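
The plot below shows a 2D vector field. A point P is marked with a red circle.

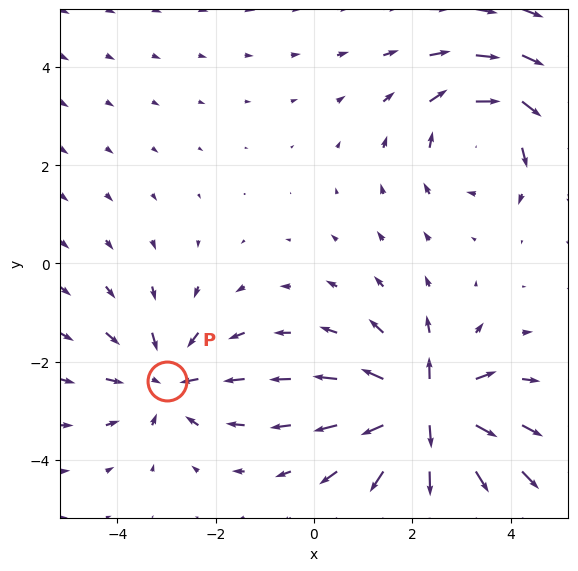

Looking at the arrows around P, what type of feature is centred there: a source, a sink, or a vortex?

At P (-3.0, -2.4) the arrows converge inward. Divergence about -3, curl ≈0 — negative divergence with near-zero curl is a sink.

sink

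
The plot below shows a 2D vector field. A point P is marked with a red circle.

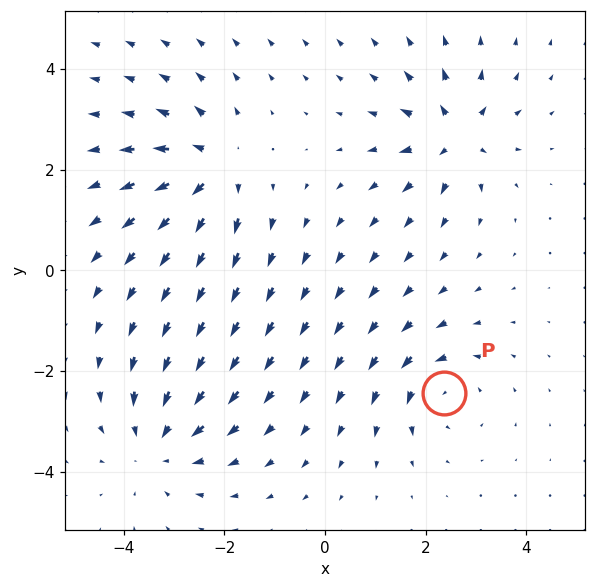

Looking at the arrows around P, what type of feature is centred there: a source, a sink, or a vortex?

At P (2.4, -2.4) the arrows circulate counterclockwise. Divergence ≈0, curl about +4 — near-zero divergence with nonzero curl is a vortex.

vortex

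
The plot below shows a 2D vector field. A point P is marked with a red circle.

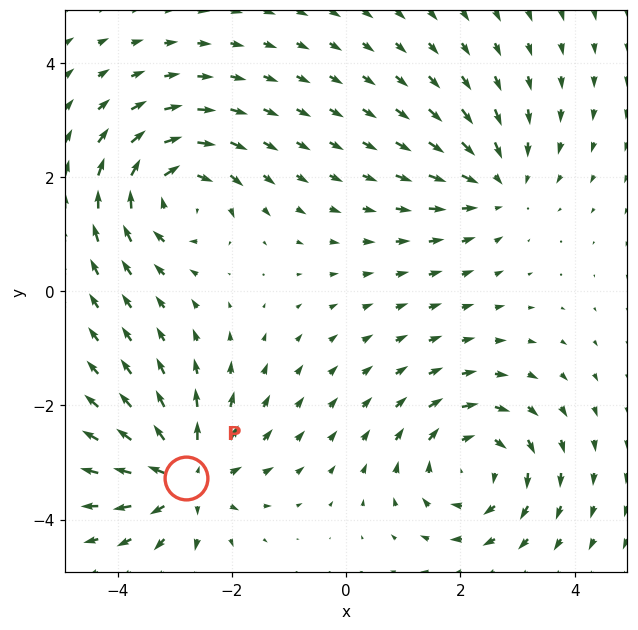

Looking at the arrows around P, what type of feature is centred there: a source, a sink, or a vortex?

source

At P (-2.8, -3.3) the arrows spread outward. Divergence about +6, curl ≈0 — positive divergence with near-zero curl is a source.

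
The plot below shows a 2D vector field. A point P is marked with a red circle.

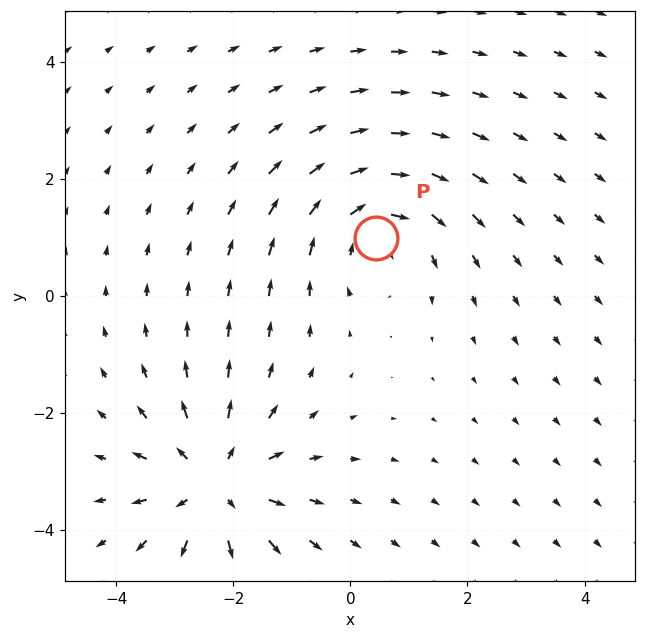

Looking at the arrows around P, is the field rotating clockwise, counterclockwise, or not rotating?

clockwise

Near P at (0.4, 1.0) the arrows circulate clockwise. The curl (z-component) there is about -2; negative curl means clockwise rotation.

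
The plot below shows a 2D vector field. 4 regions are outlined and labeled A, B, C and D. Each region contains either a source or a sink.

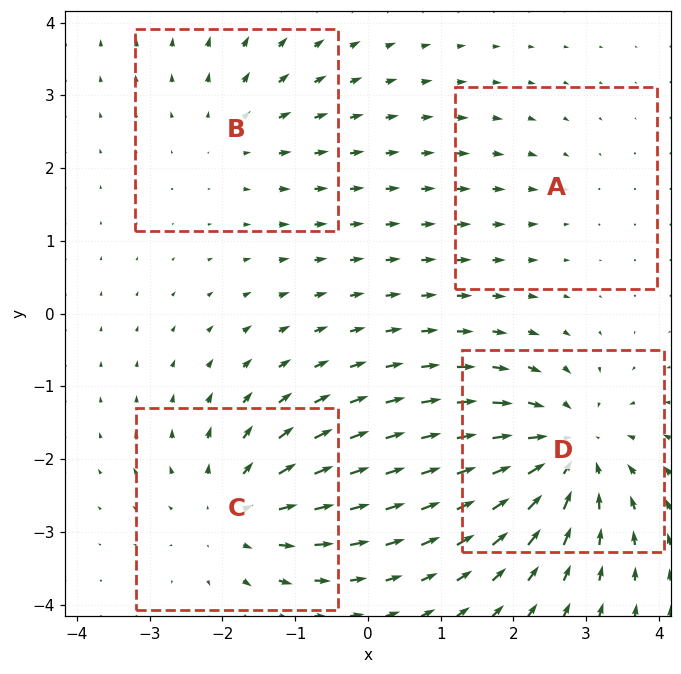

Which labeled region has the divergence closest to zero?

Divergence at each region's feature centre — A: about -2, B: about +3, C: about +5, D: about -6. Region A is closest to zero.

A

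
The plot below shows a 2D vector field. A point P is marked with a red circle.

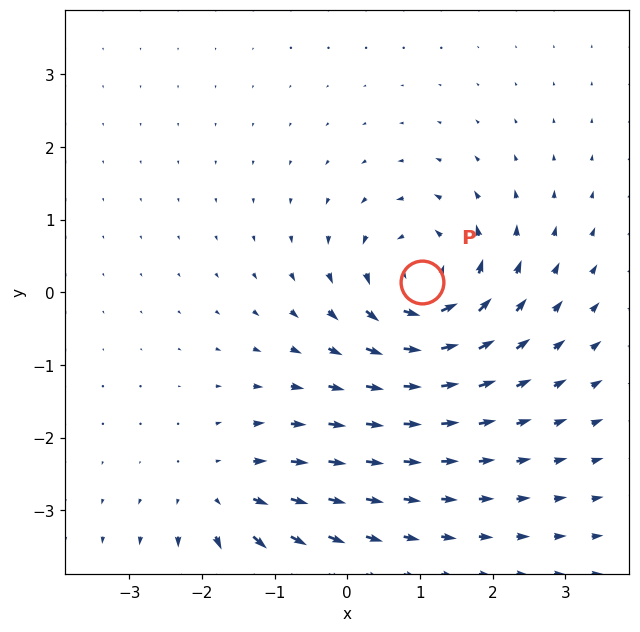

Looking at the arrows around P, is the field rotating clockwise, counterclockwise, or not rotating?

counterclockwise

Near P at (1.0, 0.1) the arrows circulate counterclockwise. The curl (z-component) there is about +5; positive curl means counterclockwise rotation.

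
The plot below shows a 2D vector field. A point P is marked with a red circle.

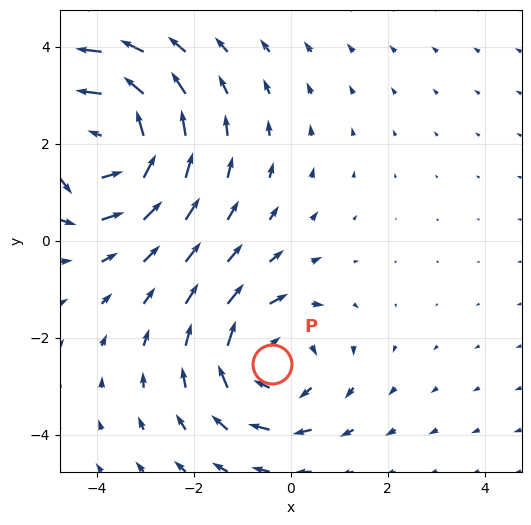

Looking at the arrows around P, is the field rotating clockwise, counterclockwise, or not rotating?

Near P at (-0.4, -2.5) the arrows circulate clockwise. The curl (z-component) there is about -3; negative curl means clockwise rotation.

clockwise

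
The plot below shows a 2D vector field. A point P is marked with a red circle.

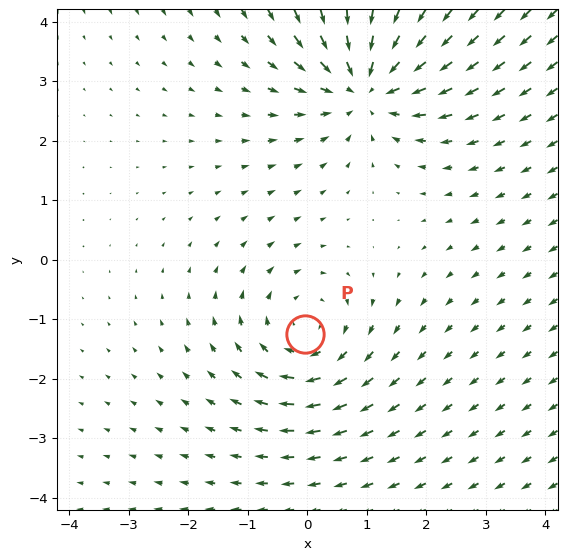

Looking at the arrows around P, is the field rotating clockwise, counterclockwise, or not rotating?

clockwise

Near P at (-0.0, -1.2) the arrows circulate clockwise. The curl (z-component) there is about -3; negative curl means clockwise rotation.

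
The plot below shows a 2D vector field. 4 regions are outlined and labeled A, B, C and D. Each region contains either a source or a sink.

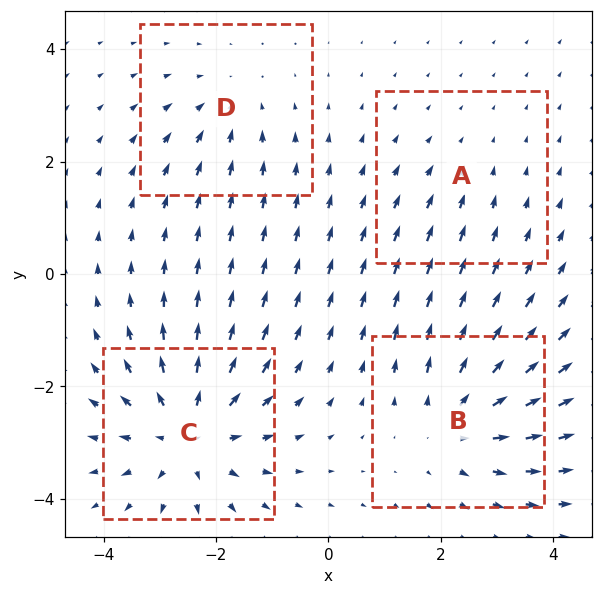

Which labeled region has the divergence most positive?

C

Divergence at each region's feature centre — A: about -2, B: about +4, C: about +6, D: about -3. Region C is most positive.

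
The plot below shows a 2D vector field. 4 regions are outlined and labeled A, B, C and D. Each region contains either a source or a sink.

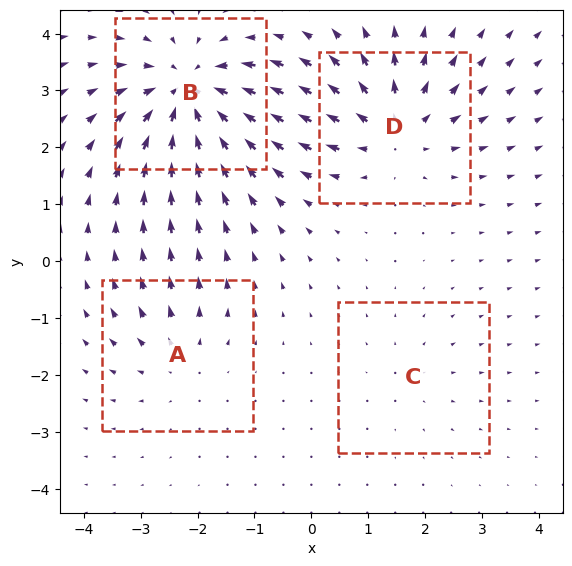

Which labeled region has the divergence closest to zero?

Divergence at each region's feature centre — A: about +3, B: about -7, C: about +2, D: about +5. Region C is closest to zero.

C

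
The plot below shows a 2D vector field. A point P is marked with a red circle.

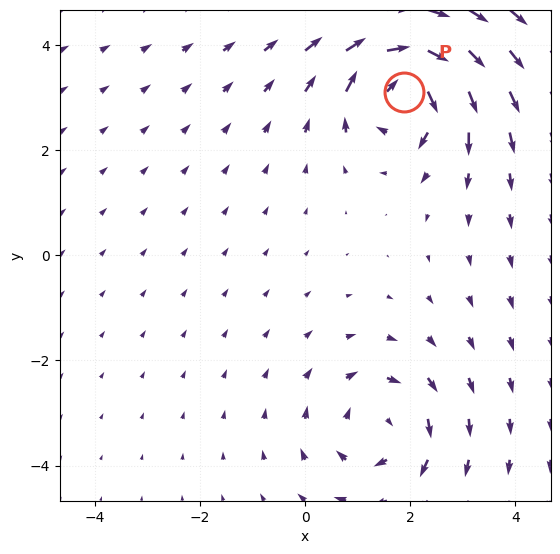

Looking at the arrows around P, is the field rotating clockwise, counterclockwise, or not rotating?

Near P at (1.9, 3.1) the arrows circulate clockwise. The curl (z-component) there is about -6; negative curl means clockwise rotation.

clockwise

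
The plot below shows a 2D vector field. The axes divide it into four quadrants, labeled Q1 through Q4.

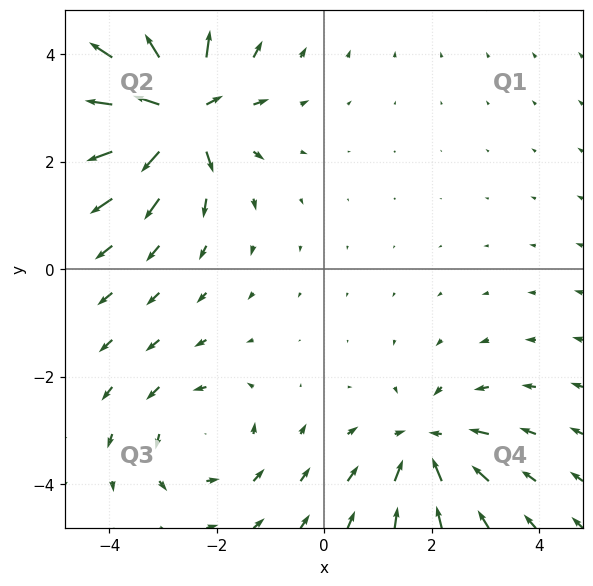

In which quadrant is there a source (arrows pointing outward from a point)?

The source sits at approximately (-2.7, 2.9), which lies in quadrant Q2. The divergence there is about +6, positive as expected for a source.

Q2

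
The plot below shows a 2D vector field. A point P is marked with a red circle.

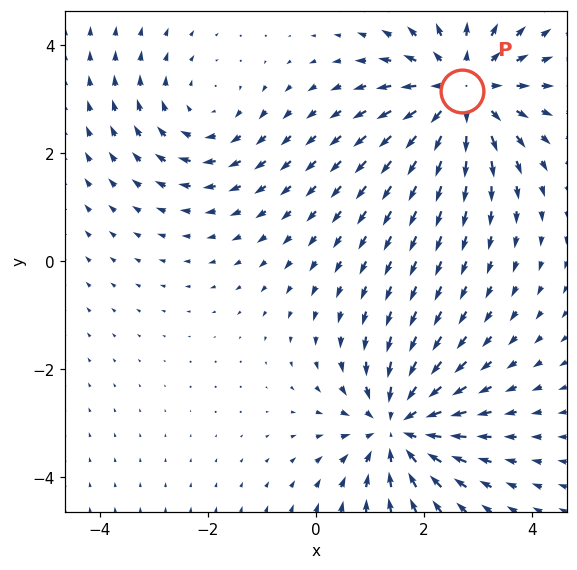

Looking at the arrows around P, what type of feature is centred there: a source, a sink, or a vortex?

At P (2.7, 3.2) the arrows spread outward. Divergence about +4, curl ≈0 — positive divergence with near-zero curl is a source.

source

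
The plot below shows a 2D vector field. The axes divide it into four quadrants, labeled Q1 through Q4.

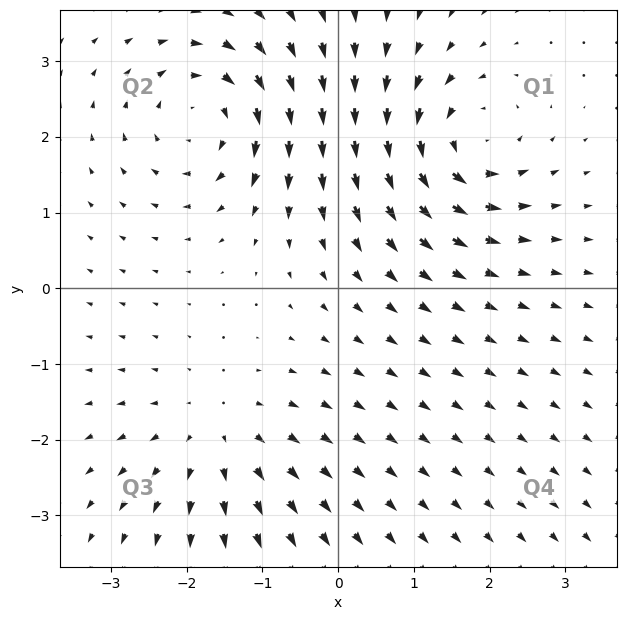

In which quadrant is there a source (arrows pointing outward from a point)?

The source sits at approximately (-1.6, -1.9), which lies in quadrant Q3. The divergence there is about +3, positive as expected for a source.

Q3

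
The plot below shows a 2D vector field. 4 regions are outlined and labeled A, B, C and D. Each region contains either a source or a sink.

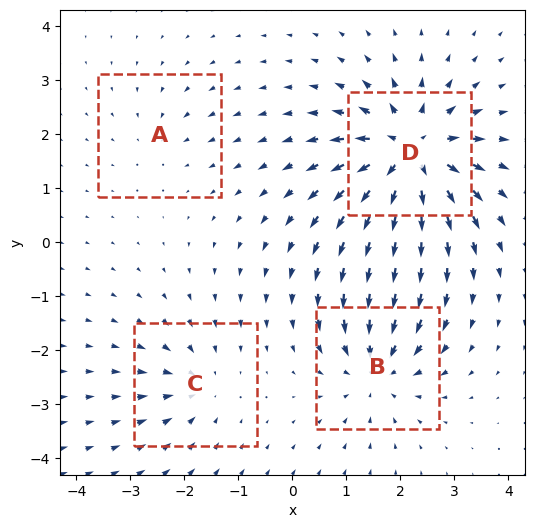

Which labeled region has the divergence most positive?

Divergence at each region's feature centre — A: about -2, B: about -5, C: about -4, D: about +9. Region D is most positive.

D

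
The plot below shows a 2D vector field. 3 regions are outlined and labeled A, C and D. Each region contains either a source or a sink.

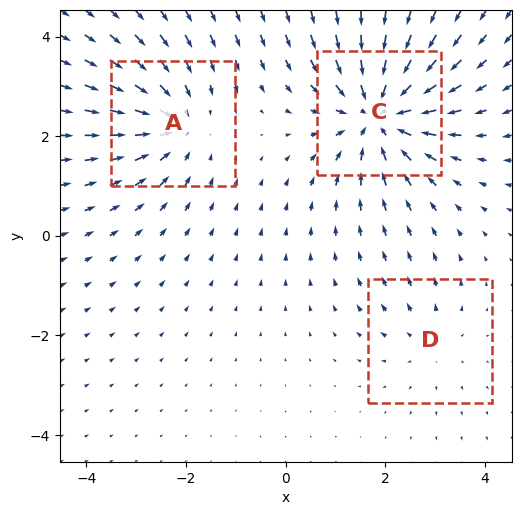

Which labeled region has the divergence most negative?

Divergence at each region's feature centre — A: about -3, C: about -5, D: about +2. Region C is most negative.

C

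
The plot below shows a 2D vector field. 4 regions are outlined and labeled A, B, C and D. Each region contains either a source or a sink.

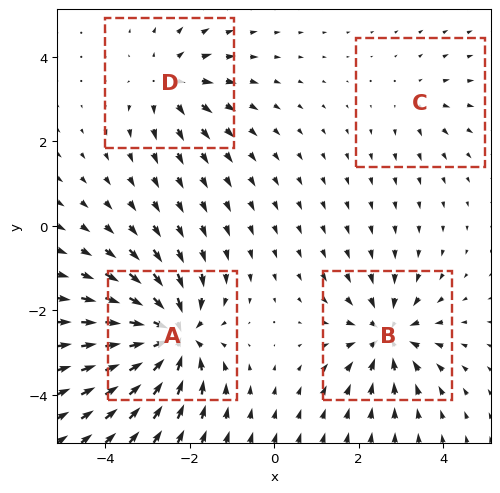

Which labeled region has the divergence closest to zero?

C

Divergence at each region's feature centre — A: about -8, B: about -6, C: about +2, D: about +4. Region C is closest to zero.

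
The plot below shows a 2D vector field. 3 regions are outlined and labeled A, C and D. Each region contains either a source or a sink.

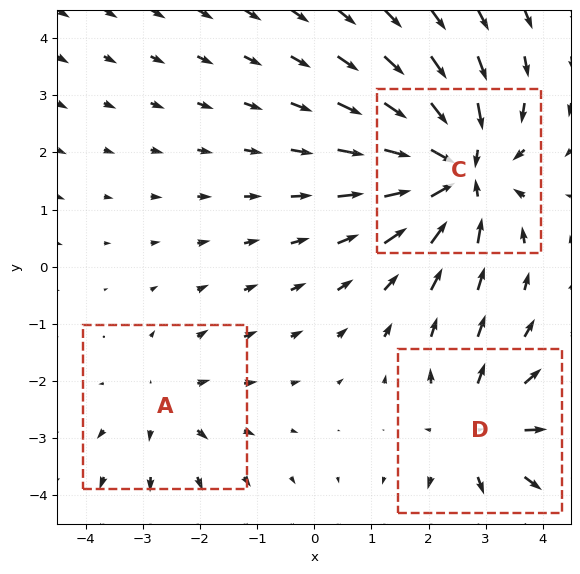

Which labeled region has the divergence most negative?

C

Divergence at each region's feature centre — A: about +2, C: about -5, D: about +3. Region C is most negative.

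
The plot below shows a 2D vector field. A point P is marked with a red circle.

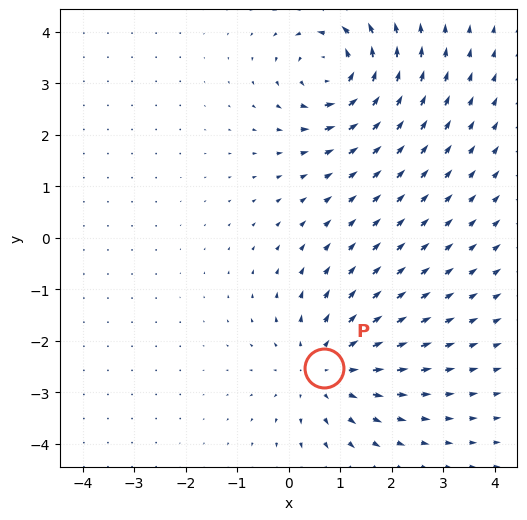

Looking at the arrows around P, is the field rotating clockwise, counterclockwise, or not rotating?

Near P at (0.7, -2.5) the arrows show no circulation. The curl there is ≈0.

not rotating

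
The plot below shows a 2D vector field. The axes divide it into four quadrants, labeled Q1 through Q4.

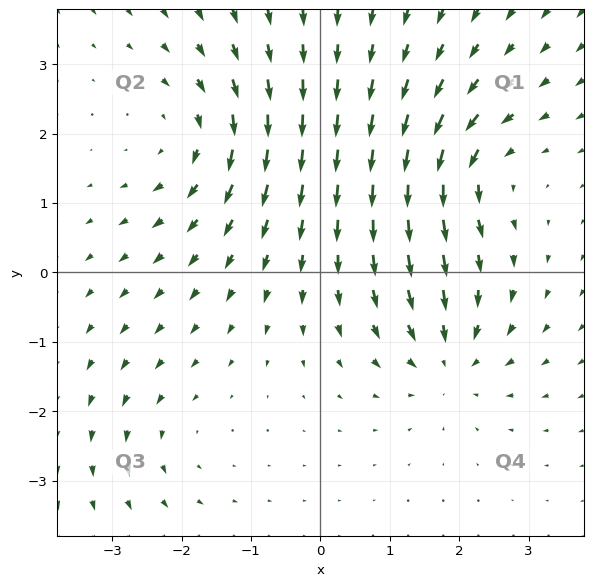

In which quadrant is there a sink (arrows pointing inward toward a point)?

The sink sits at approximately (1.8, -1.2), which lies in quadrant Q4. The divergence there is about -5, negative as expected for a sink.

Q4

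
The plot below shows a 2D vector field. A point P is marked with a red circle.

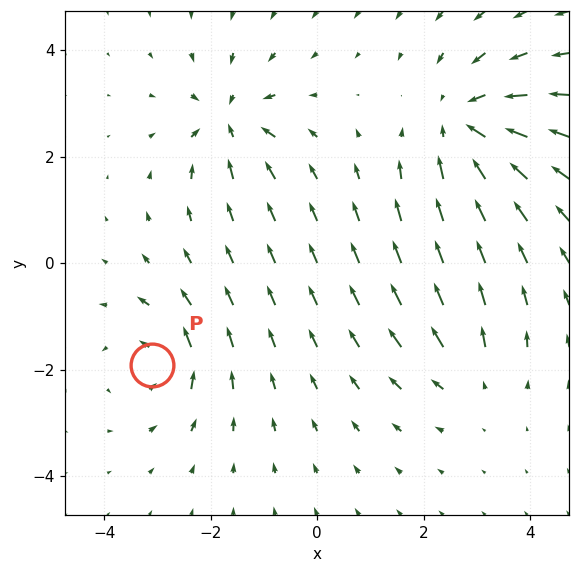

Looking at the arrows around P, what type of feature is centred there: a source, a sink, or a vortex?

At P (-3.1, -1.9) the arrows circulate counterclockwise. Divergence ≈0, curl about +4 — near-zero divergence with nonzero curl is a vortex.

vortex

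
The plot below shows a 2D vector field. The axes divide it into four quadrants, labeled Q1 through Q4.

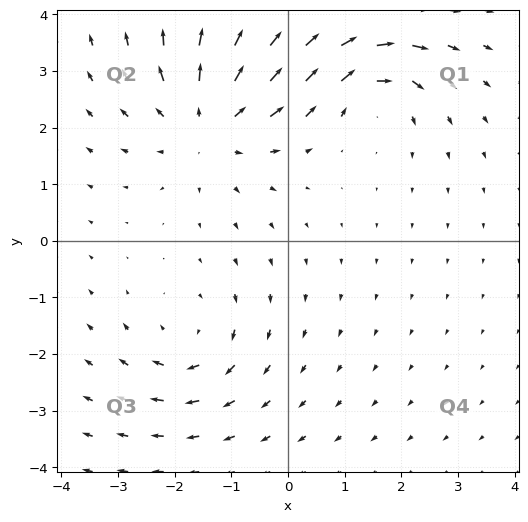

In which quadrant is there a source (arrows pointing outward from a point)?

Q2

The source sits at approximately (-1.4, 2.1), which lies in quadrant Q2. The divergence there is about +4, positive as expected for a source.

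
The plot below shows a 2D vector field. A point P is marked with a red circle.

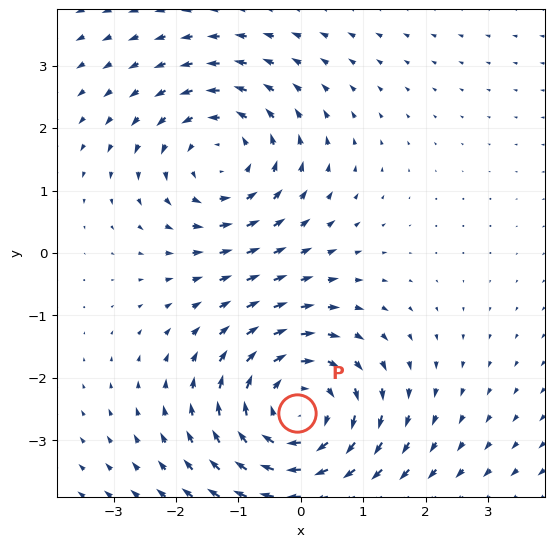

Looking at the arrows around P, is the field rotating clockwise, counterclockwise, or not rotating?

Near P at (-0.1, -2.6) the arrows circulate clockwise. The curl (z-component) there is about -3; negative curl means clockwise rotation.

clockwise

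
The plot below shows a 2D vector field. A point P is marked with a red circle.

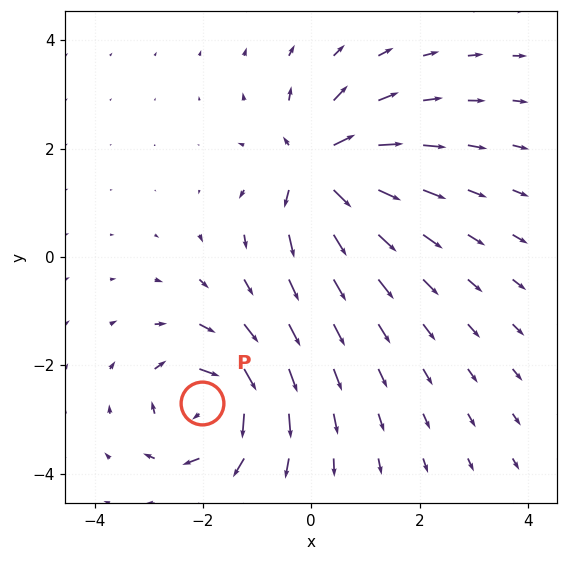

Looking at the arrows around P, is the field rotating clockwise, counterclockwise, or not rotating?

Near P at (-2.0, -2.7) the arrows circulate clockwise. The curl (z-component) there is about -5; negative curl means clockwise rotation.

clockwise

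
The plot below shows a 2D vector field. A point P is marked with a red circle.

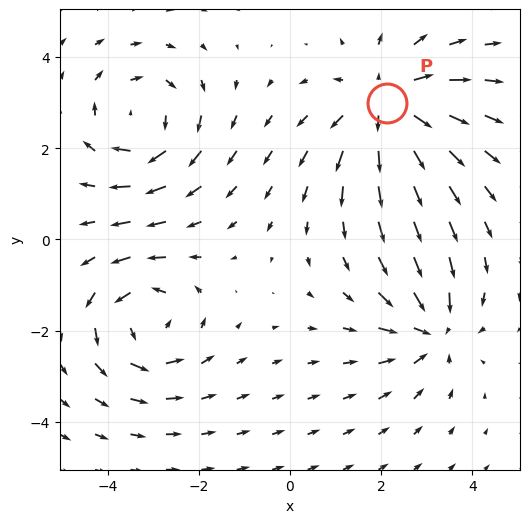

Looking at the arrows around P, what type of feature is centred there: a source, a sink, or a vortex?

At P (2.1, 3.0) the arrows spread outward. Divergence about +4, curl ≈0 — positive divergence with near-zero curl is a source.

source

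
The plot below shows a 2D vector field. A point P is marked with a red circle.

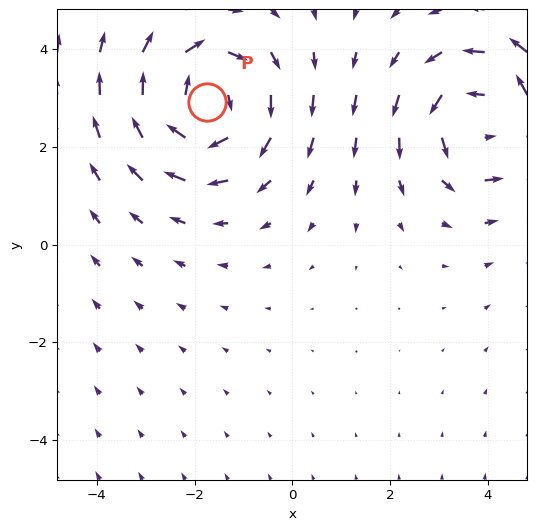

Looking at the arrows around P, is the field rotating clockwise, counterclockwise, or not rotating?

clockwise

Near P at (-1.7, 2.9) the arrows circulate clockwise. The curl (z-component) there is about -3; negative curl means clockwise rotation.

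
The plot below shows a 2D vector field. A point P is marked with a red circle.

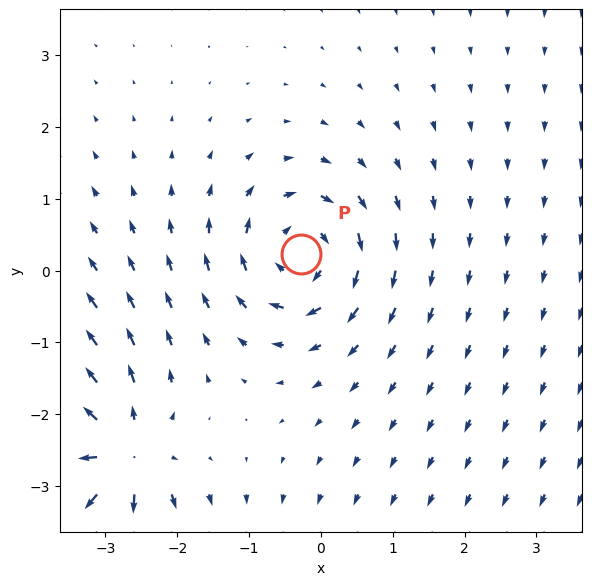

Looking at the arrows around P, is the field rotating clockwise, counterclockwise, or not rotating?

Near P at (-0.3, 0.2) the arrows circulate clockwise. The curl (z-component) there is about -5; negative curl means clockwise rotation.

clockwise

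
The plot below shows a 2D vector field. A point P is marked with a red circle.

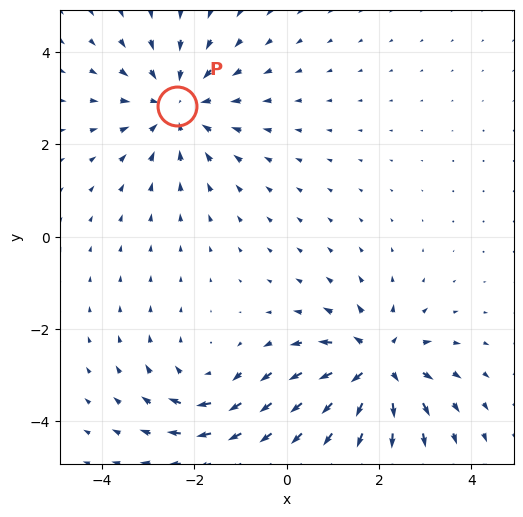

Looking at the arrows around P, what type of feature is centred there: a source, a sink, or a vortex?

sink

At P (-2.4, 2.8) the arrows converge inward. Divergence about -3, curl ≈0 — negative divergence with near-zero curl is a sink.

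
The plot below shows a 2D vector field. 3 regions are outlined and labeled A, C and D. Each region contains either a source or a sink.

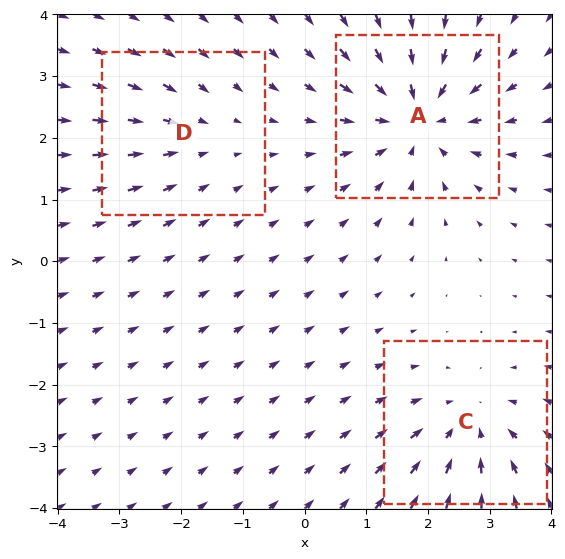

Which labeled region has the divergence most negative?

A

Divergence at each region's feature centre — A: about -5, C: about -3, D: about -2. Region A is most negative.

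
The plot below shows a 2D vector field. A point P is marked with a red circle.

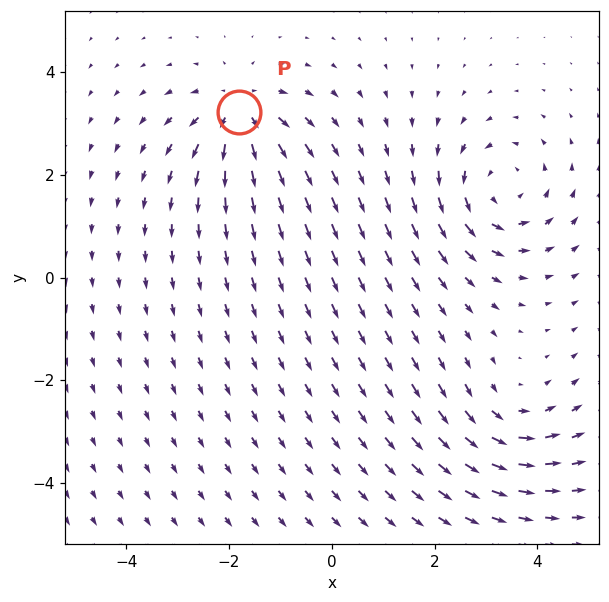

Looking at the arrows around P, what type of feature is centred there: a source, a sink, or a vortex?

At P (-1.8, 3.2) the arrows spread outward. Divergence about +4, curl ≈0 — positive divergence with near-zero curl is a source.

source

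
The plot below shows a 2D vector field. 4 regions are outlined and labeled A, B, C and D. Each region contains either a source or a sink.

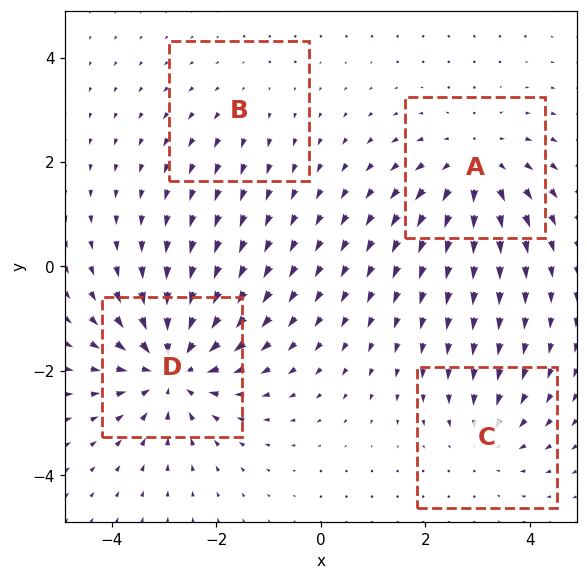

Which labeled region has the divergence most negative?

Divergence at each region's feature centre — A: about +5, B: about +2, C: about -3, D: about -6. Region D is most negative.

D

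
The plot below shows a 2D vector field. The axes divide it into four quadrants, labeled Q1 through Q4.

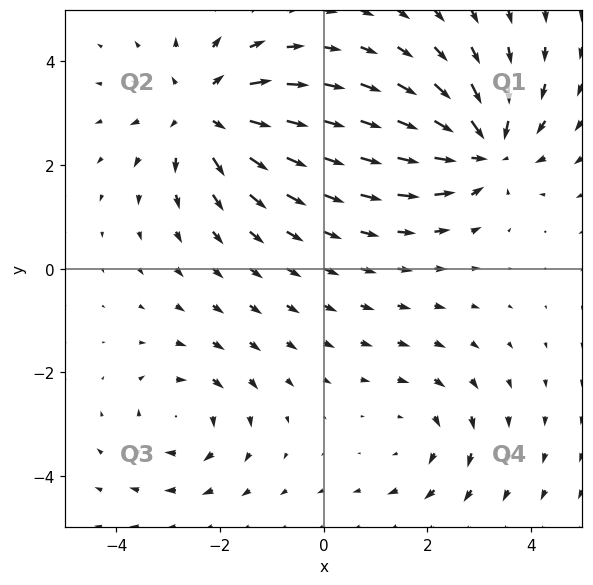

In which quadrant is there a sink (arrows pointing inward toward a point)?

Q1

The sink sits at approximately (3.1, 2.3), which lies in quadrant Q1. The divergence there is about -5, negative as expected for a sink.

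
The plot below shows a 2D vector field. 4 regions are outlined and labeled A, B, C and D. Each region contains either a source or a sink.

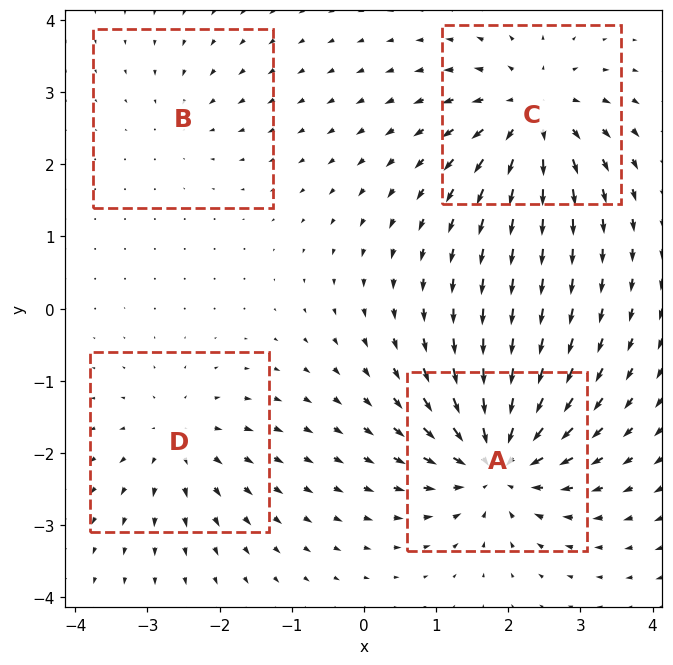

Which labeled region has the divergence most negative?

A

Divergence at each region's feature centre — A: about -8, B: about -3, C: about +7, D: about +4. Region A is most negative.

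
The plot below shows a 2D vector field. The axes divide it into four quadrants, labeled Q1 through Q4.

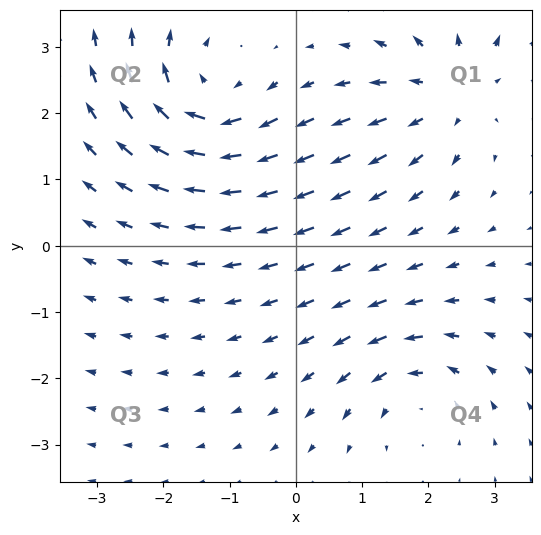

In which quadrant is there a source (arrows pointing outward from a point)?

The source sits at approximately (2.4, 2.4), which lies in quadrant Q1. The divergence there is about +4, positive as expected for a source.

Q1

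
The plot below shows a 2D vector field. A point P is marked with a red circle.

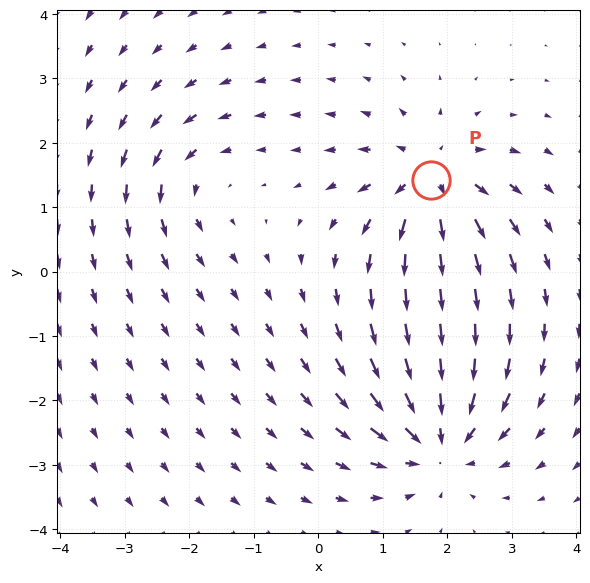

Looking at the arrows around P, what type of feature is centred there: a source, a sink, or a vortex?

source

At P (1.8, 1.4) the arrows spread outward. Divergence about +5, curl ≈0 — positive divergence with near-zero curl is a source.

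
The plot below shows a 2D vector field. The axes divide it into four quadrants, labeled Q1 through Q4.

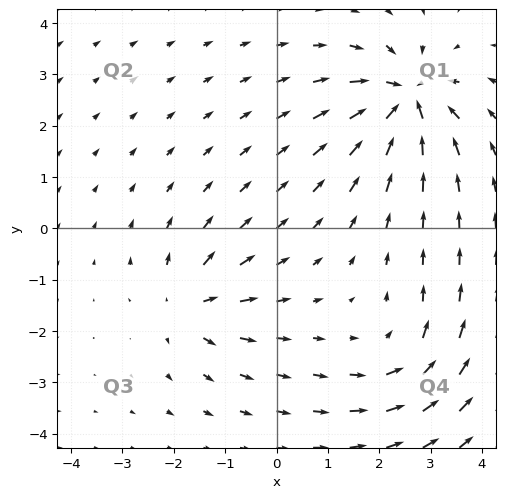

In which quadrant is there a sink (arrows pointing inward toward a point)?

The sink sits at approximately (2.5, 2.5), which lies in quadrant Q1. The divergence there is about -6, negative as expected for a sink.

Q1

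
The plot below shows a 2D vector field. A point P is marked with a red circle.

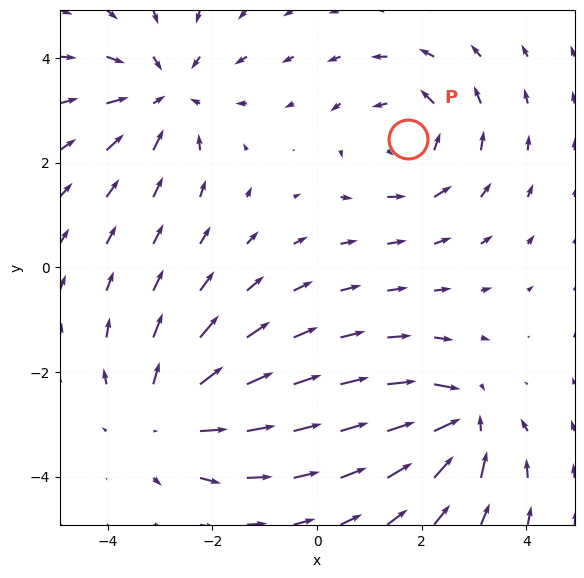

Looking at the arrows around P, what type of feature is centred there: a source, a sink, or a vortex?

vortex

At P (1.7, 2.4) the arrows circulate counterclockwise. Divergence ≈0, curl about +4 — near-zero divergence with nonzero curl is a vortex.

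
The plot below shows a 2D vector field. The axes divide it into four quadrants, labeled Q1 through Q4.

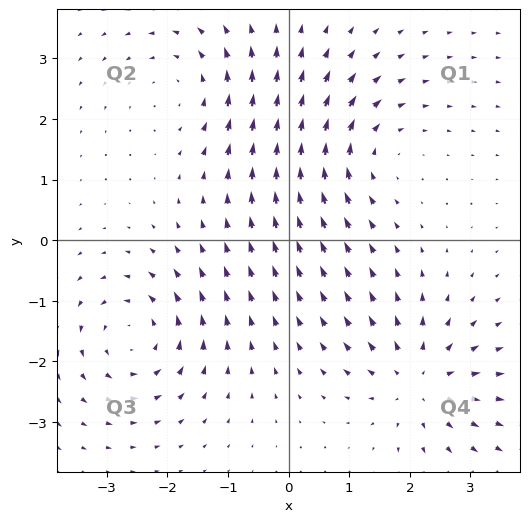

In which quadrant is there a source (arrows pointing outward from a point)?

The source sits at approximately (2.1, -2.3), which lies in quadrant Q4. The divergence there is about +5, positive as expected for a source.

Q4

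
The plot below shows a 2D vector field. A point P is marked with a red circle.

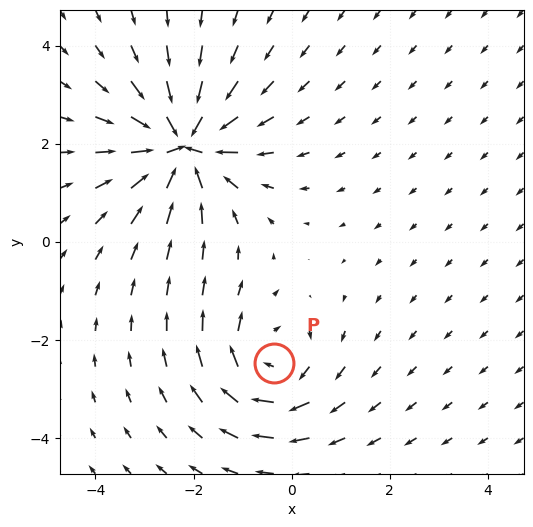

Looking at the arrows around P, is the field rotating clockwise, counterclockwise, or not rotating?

clockwise

Near P at (-0.4, -2.5) the arrows circulate clockwise. The curl (z-component) there is about -3; negative curl means clockwise rotation.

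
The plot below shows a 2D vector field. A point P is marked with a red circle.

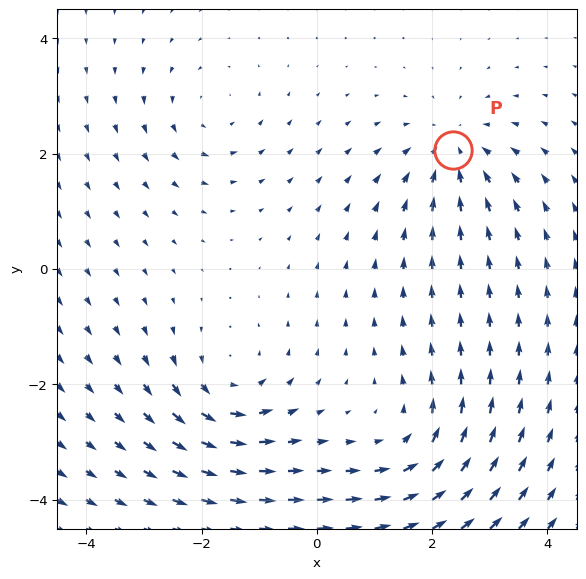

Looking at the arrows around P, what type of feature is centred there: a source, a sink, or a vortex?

At P (2.4, 2.1) the arrows converge inward. Divergence about -4, curl ≈0 — negative divergence with near-zero curl is a sink.

sink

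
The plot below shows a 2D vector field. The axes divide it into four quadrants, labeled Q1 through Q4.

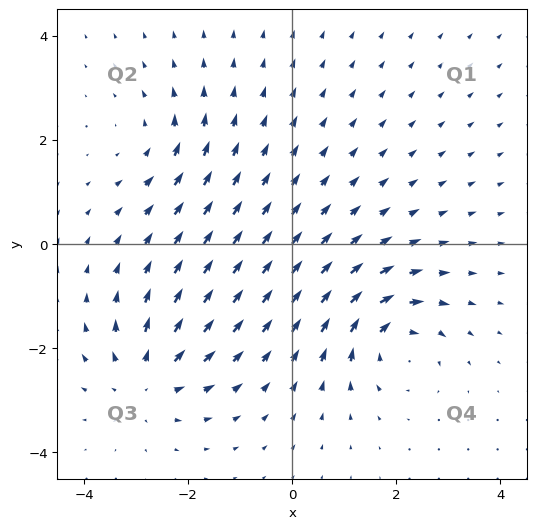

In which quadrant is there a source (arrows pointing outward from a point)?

The source sits at approximately (-2.8, -2.6), which lies in quadrant Q3. The divergence there is about +4, positive as expected for a source.

Q3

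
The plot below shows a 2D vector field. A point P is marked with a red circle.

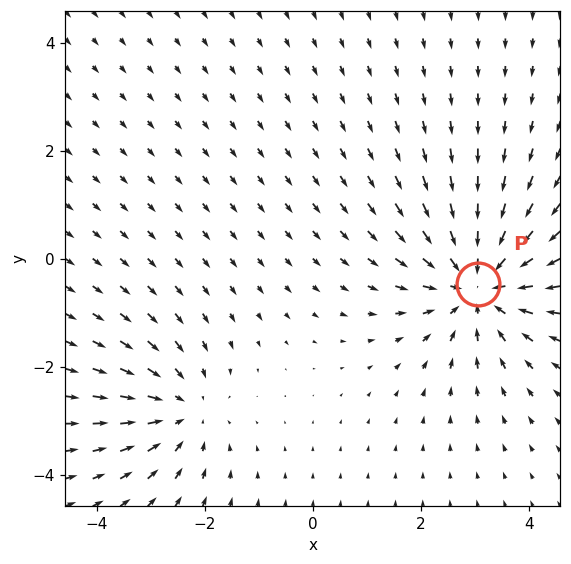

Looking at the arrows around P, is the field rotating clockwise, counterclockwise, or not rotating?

not rotating

Near P at (3.1, -0.5) the arrows show no circulation. The curl there is ≈0.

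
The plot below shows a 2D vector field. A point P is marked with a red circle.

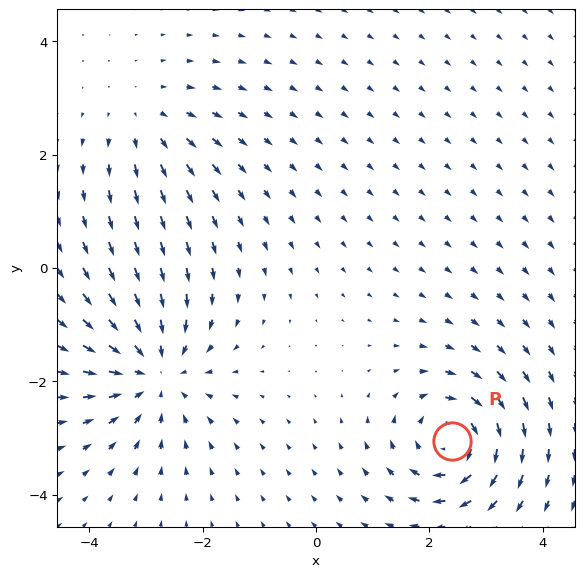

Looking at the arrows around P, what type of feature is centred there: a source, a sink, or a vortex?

vortex

At P (2.4, -3.0) the arrows circulate clockwise. Divergence ≈0, curl about -6 — near-zero divergence with nonzero curl is a vortex.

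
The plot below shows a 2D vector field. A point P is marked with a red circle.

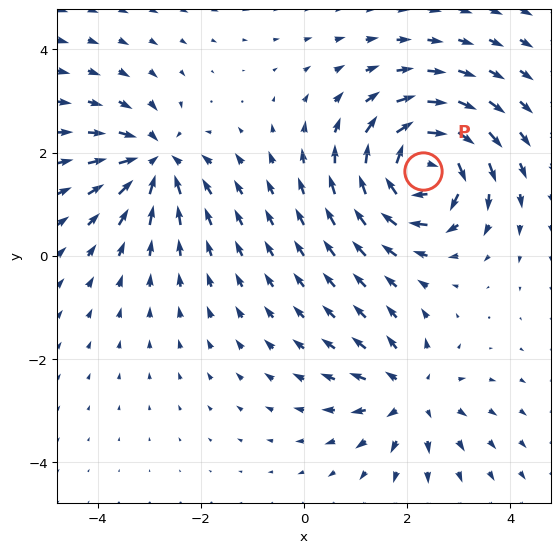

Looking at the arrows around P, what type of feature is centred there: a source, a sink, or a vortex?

vortex

At P (2.3, 1.6) the arrows circulate clockwise. Divergence ≈0, curl about -7 — near-zero divergence with nonzero curl is a vortex.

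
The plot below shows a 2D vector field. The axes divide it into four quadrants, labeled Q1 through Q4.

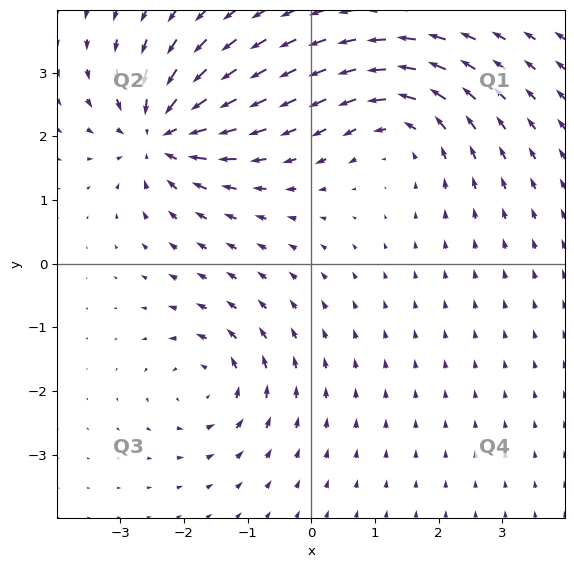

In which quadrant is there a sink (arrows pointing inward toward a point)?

Q2

The sink sits at approximately (-2.4, 2.0), which lies in quadrant Q2. The divergence there is about -5, negative as expected for a sink.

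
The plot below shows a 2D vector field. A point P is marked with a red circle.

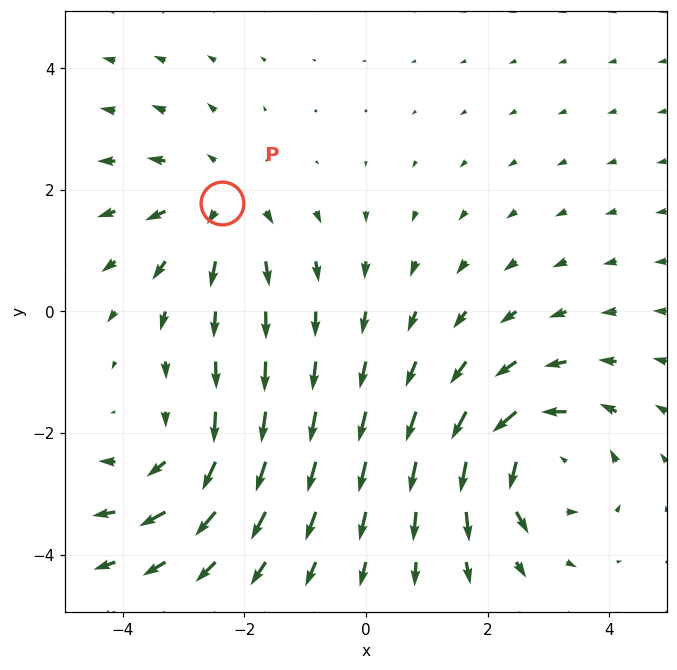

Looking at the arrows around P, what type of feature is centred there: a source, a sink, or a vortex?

source

At P (-2.4, 1.8) the arrows spread outward. Divergence about +3, curl ≈0 — positive divergence with near-zero curl is a source.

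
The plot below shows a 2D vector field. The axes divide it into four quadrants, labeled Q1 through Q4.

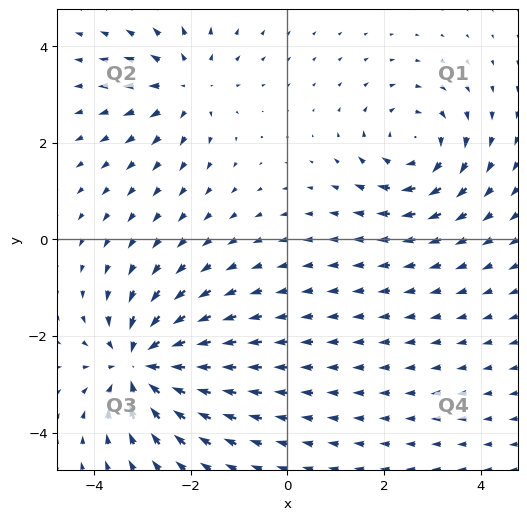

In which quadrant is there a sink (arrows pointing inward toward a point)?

The sink sits at approximately (-3.0, -2.6), which lies in quadrant Q3. The divergence there is about -6, negative as expected for a sink.

Q3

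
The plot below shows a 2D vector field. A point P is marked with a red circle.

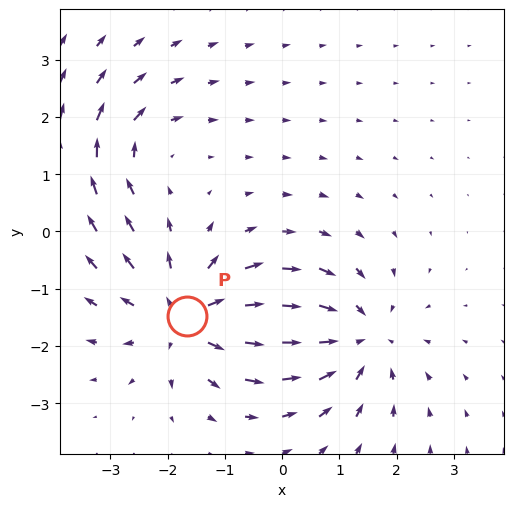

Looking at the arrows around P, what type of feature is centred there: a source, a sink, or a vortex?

source

At P (-1.7, -1.5) the arrows spread outward. Divergence about +5, curl ≈0 — positive divergence with near-zero curl is a source.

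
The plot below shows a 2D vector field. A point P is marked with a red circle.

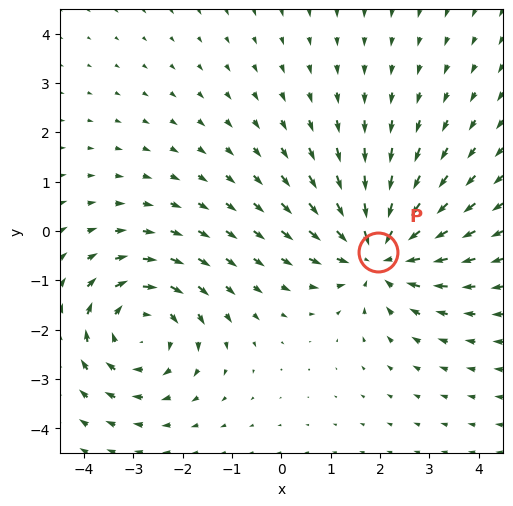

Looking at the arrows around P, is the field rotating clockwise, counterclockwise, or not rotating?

Near P at (2.0, -0.4) the arrows show no circulation. The curl there is ≈0.

not rotating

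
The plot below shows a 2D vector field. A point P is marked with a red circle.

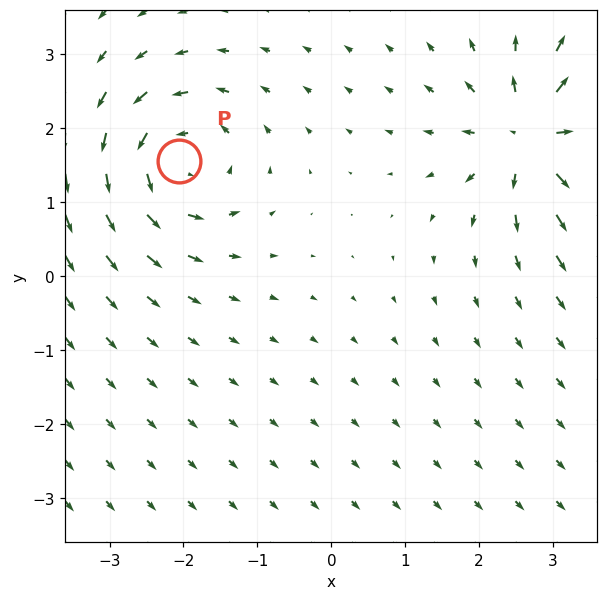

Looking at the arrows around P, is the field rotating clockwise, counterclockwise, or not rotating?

counterclockwise

Near P at (-2.1, 1.6) the arrows circulate counterclockwise. The curl (z-component) there is about +6; positive curl means counterclockwise rotation.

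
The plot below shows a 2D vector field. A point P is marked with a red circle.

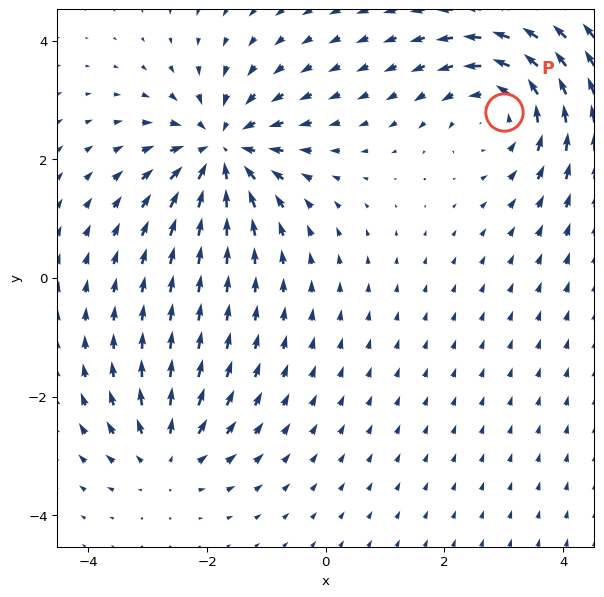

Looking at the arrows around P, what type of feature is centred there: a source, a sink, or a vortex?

vortex

At P (3.0, 2.8) the arrows circulate counterclockwise. Divergence ≈0, curl about +5 — near-zero divergence with nonzero curl is a vortex.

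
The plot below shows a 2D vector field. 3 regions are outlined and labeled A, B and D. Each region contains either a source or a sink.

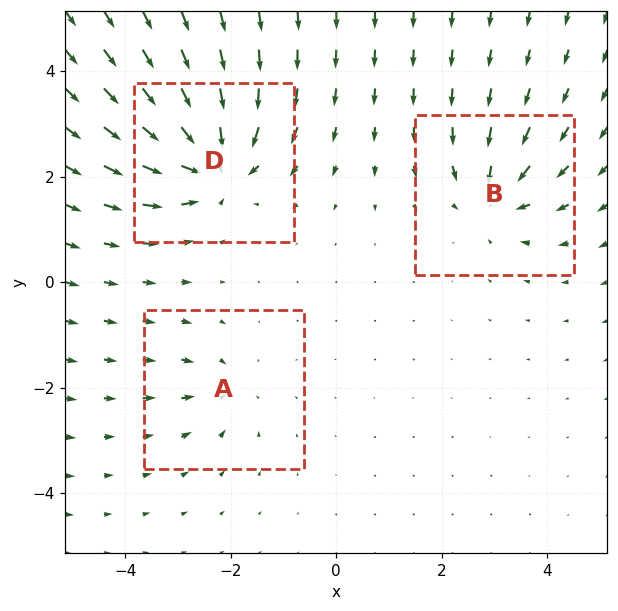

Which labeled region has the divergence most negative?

Divergence at each region's feature centre — A: about -2, B: about -4, D: about -6. Region D is most negative.

D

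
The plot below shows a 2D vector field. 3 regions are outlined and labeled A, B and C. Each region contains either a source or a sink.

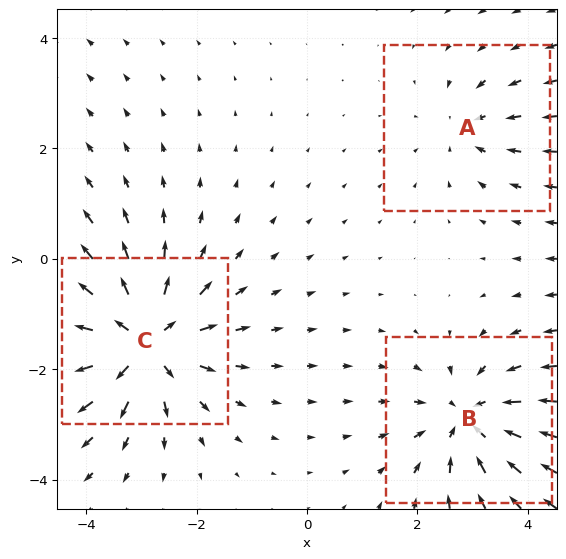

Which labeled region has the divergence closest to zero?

Divergence at each region's feature centre — A: about -2, B: about -4, C: about +5. Region A is closest to zero.

A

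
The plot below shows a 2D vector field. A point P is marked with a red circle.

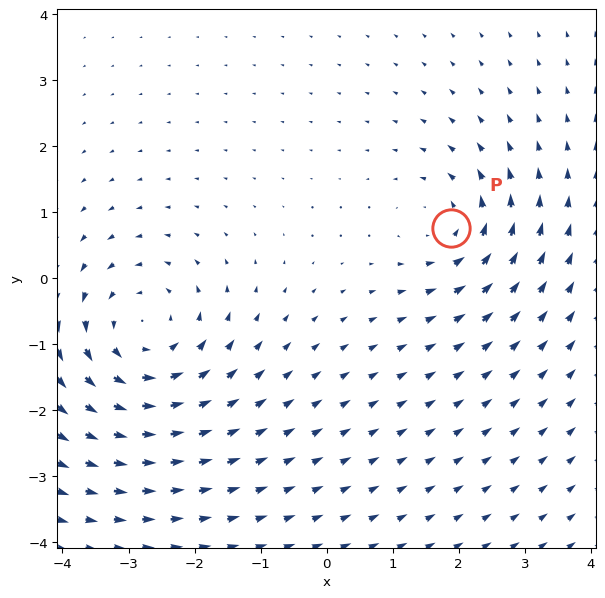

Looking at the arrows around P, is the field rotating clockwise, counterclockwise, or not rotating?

Near P at (1.9, 0.8) the arrows circulate counterclockwise. The curl (z-component) there is about +4; positive curl means counterclockwise rotation.

counterclockwise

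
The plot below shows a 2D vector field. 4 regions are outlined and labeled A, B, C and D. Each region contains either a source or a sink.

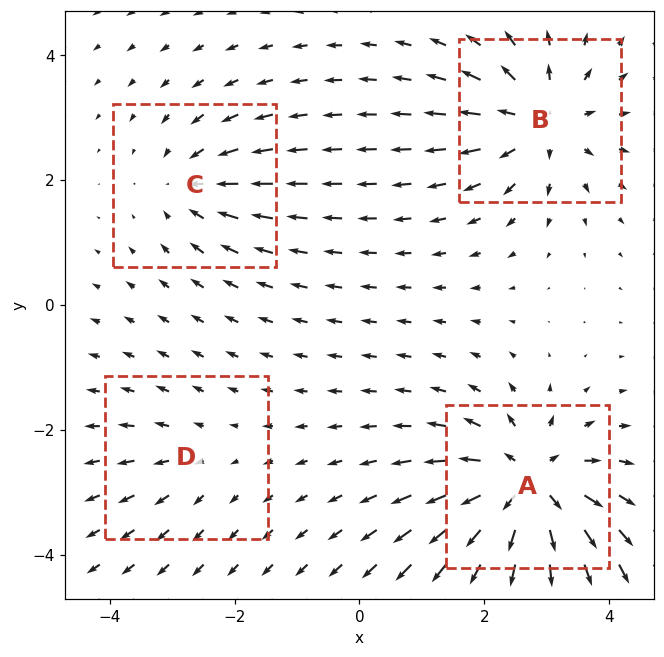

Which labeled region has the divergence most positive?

Divergence at each region's feature centre — A: about +8, B: about +6, C: about -4, D: about +2. Region A is most positive.

A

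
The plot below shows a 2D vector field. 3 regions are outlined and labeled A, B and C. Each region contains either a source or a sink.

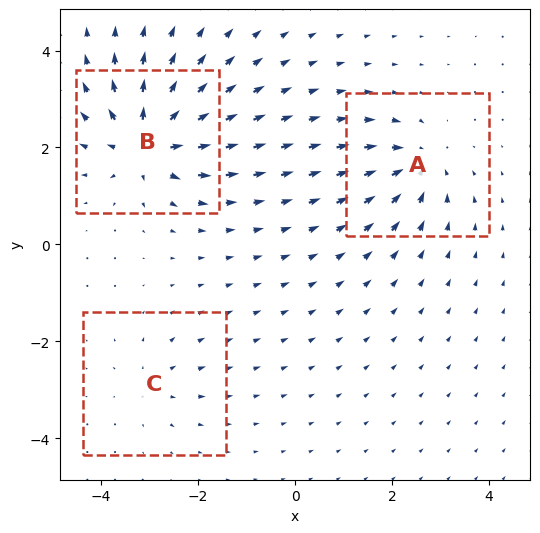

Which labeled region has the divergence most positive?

Divergence at each region's feature centre — A: about -4, B: about +6, C: about +2. Region B is most positive.

B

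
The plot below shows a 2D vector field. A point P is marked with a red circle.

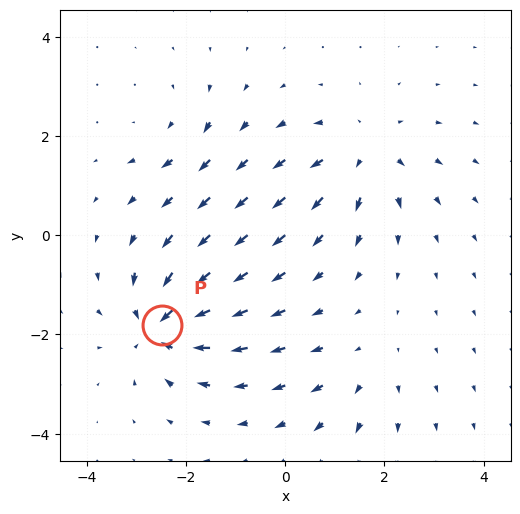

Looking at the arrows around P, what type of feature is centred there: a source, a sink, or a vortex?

sink

At P (-2.5, -1.8) the arrows converge inward. Divergence about -6, curl ≈0 — negative divergence with near-zero curl is a sink.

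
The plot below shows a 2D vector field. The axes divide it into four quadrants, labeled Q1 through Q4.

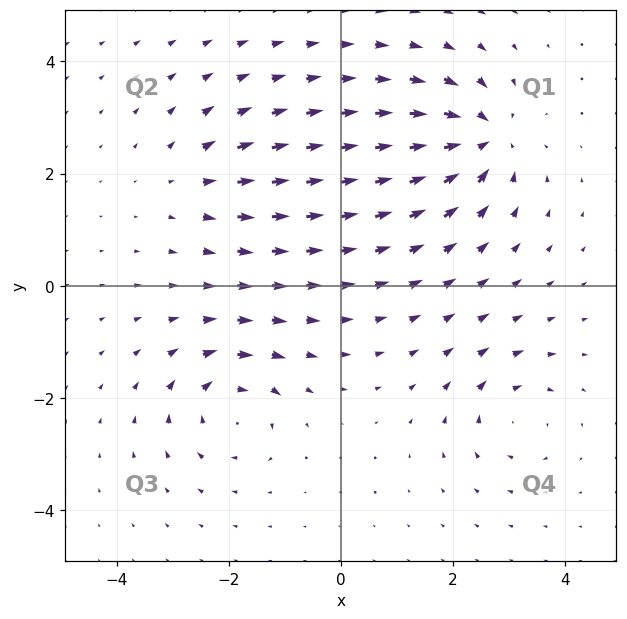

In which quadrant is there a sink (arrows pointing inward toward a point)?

The sink sits at approximately (2.5, 2.6), which lies in quadrant Q1. The divergence there is about -7, negative as expected for a sink.

Q1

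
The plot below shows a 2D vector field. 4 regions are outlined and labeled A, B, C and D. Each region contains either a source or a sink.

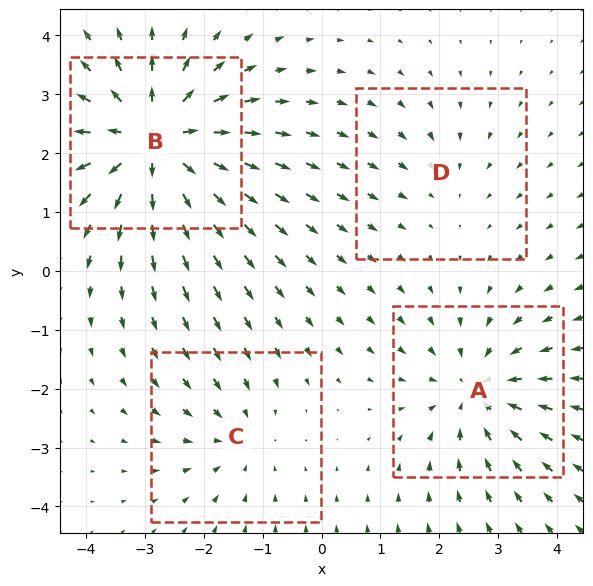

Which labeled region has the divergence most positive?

B

Divergence at each region's feature centre — A: about -4, B: about +7, C: about -3, D: about -2. Region B is most positive.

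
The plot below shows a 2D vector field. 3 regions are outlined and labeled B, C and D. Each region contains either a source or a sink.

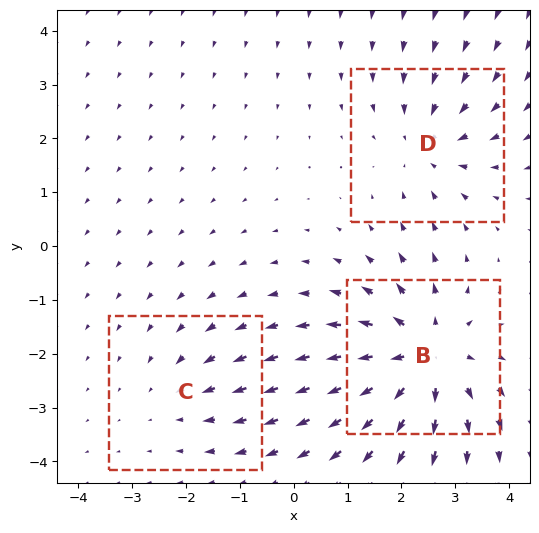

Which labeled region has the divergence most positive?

B

Divergence at each region's feature centre — B: about +5, C: about -2, D: about -3. Region B is most positive.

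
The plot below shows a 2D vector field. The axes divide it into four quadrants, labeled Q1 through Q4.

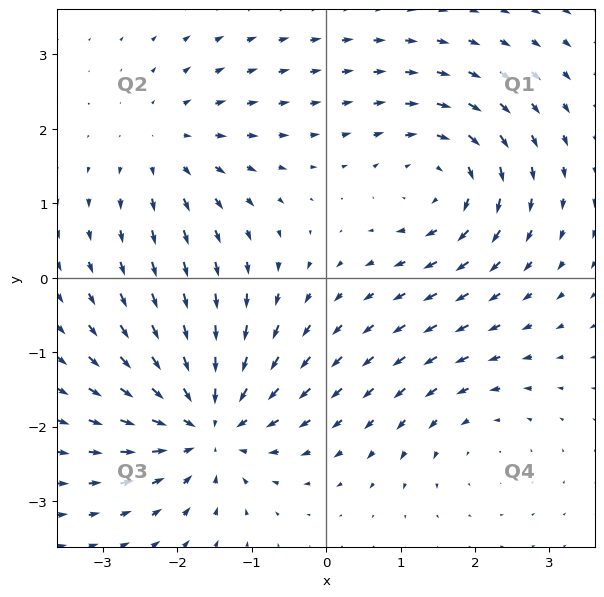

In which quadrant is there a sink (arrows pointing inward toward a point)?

Q3

The sink sits at approximately (-1.6, -2.0), which lies in quadrant Q3. The divergence there is about -6, negative as expected for a sink.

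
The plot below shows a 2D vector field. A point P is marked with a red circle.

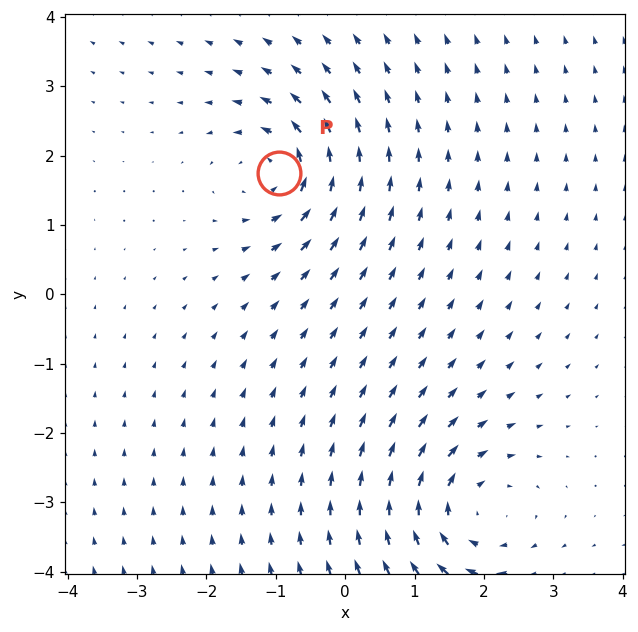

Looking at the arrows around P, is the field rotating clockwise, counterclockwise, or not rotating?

Near P at (-1.0, 1.8) the arrows circulate counterclockwise. The curl (z-component) there is about +5; positive curl means counterclockwise rotation.

counterclockwise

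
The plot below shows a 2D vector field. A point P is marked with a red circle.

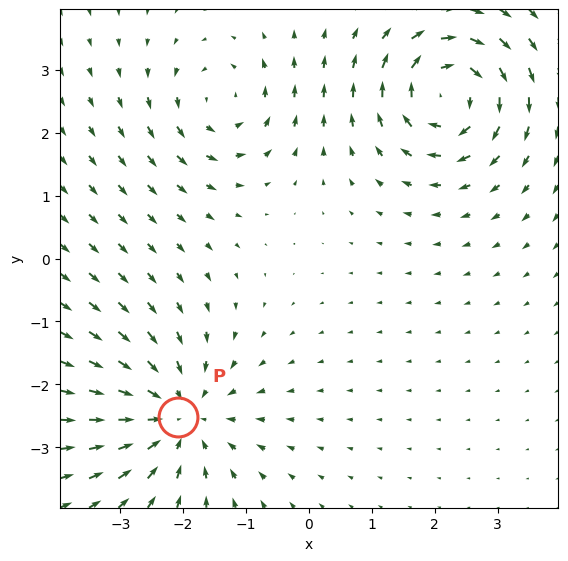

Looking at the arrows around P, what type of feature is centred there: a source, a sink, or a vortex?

At P (-2.1, -2.5) the arrows converge inward. Divergence about -4, curl ≈0 — negative divergence with near-zero curl is a sink.

sink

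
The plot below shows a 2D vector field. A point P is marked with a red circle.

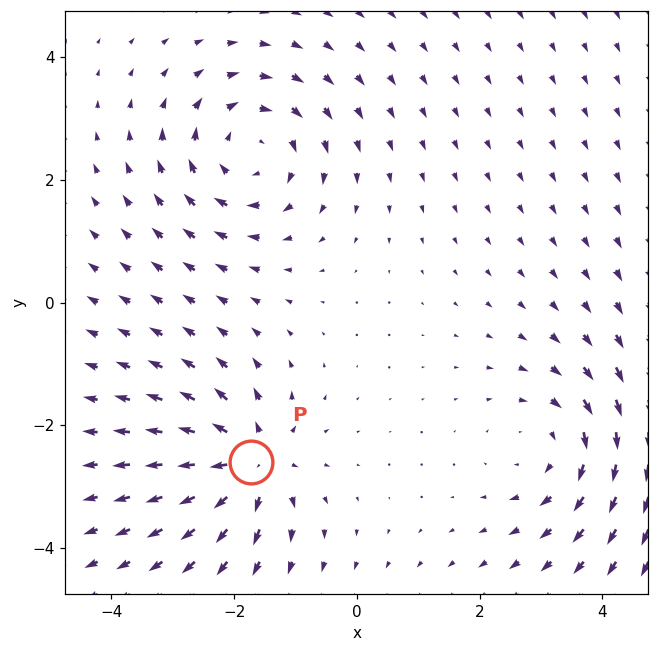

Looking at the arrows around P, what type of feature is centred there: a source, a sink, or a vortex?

source

At P (-1.7, -2.6) the arrows spread outward. Divergence about +5, curl ≈0 — positive divergence with near-zero curl is a source.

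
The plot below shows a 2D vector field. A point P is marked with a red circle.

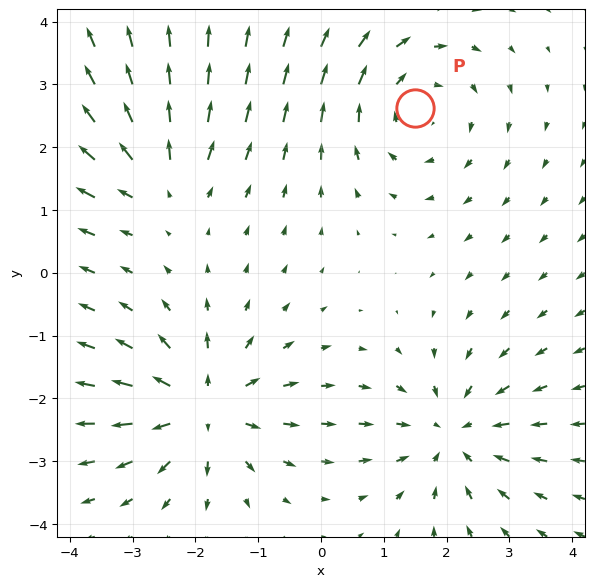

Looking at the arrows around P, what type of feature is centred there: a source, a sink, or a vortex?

vortex

At P (1.5, 2.6) the arrows circulate clockwise. Divergence ≈0, curl about -3 — near-zero divergence with nonzero curl is a vortex.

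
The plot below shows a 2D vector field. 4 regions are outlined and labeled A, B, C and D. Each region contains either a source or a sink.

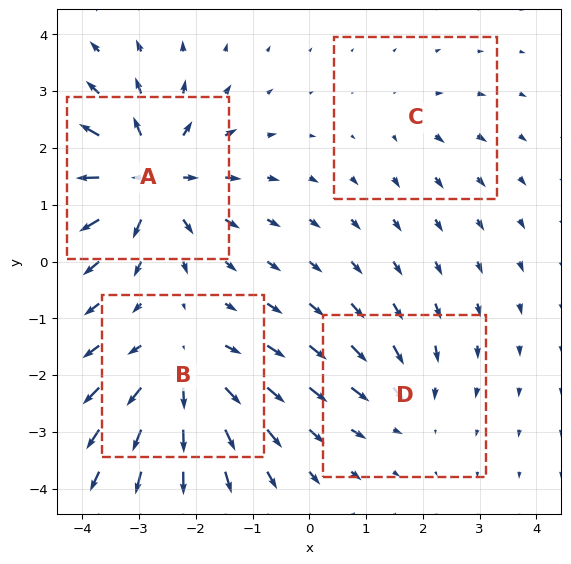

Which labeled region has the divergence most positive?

Divergence at each region's feature centre — A: about +8, B: about +6, C: about +2, D: about -4. Region A is most positive.

A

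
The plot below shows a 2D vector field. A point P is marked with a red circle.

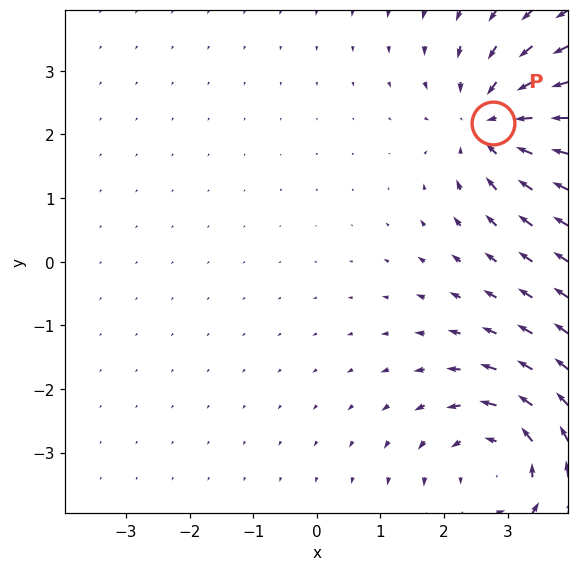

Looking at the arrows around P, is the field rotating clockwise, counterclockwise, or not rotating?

not rotating

Near P at (2.8, 2.2) the arrows show no circulation. The curl there is ≈0.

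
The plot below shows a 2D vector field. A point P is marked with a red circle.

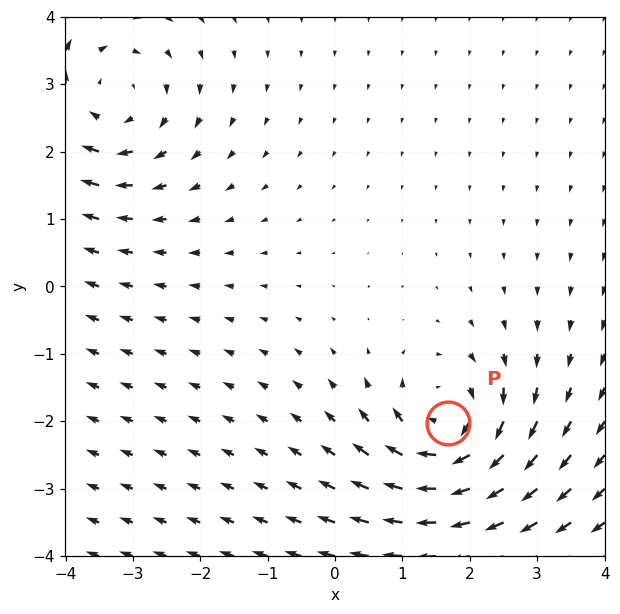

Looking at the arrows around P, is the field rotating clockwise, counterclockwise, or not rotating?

Near P at (1.7, -2.0) the arrows circulate clockwise. The curl (z-component) there is about -6; negative curl means clockwise rotation.

clockwise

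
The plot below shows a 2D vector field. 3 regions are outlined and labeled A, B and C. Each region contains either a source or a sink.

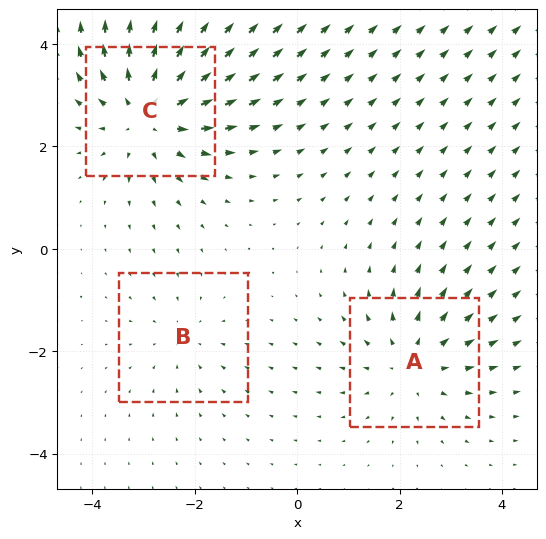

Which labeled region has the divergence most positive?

C

Divergence at each region's feature centre — A: about +3, B: about -2, C: about +5. Region C is most positive.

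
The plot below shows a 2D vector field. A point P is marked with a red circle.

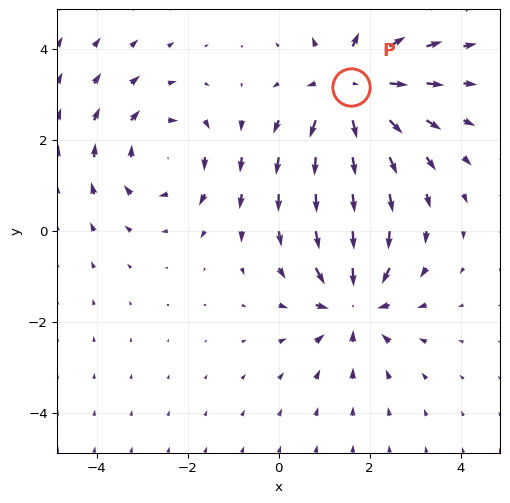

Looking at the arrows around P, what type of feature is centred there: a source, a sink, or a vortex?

At P (1.6, 3.2) the arrows spread outward. Divergence about +3, curl ≈0 — positive divergence with near-zero curl is a source.

source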